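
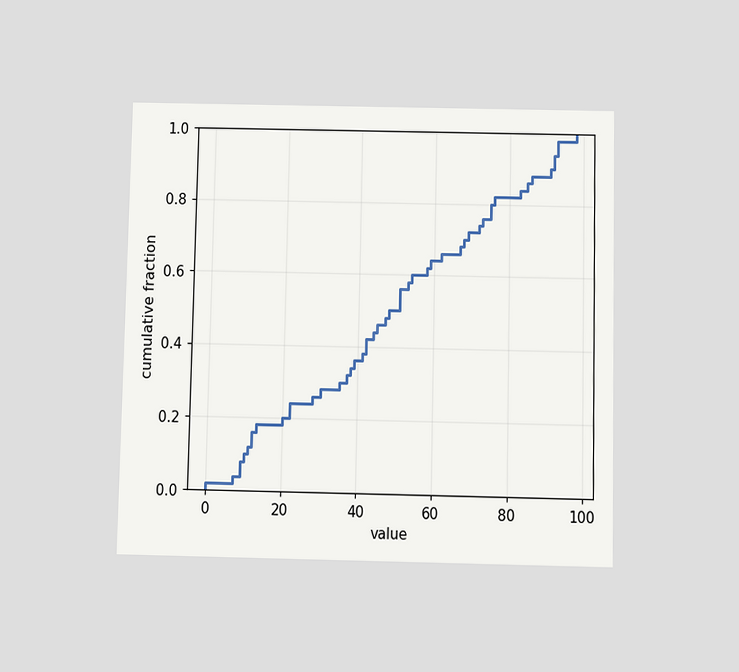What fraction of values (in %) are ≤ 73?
The chart is viewed slightly from below. At x=73 the ECDF step is at 76%.

76%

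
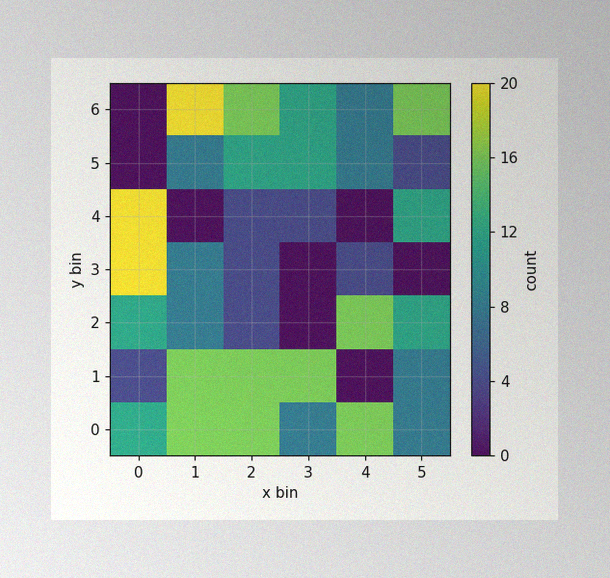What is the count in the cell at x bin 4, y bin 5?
8

The image has some photo noise and uneven lighting. Matching the cell (4, 5) against the colorbar gives 8.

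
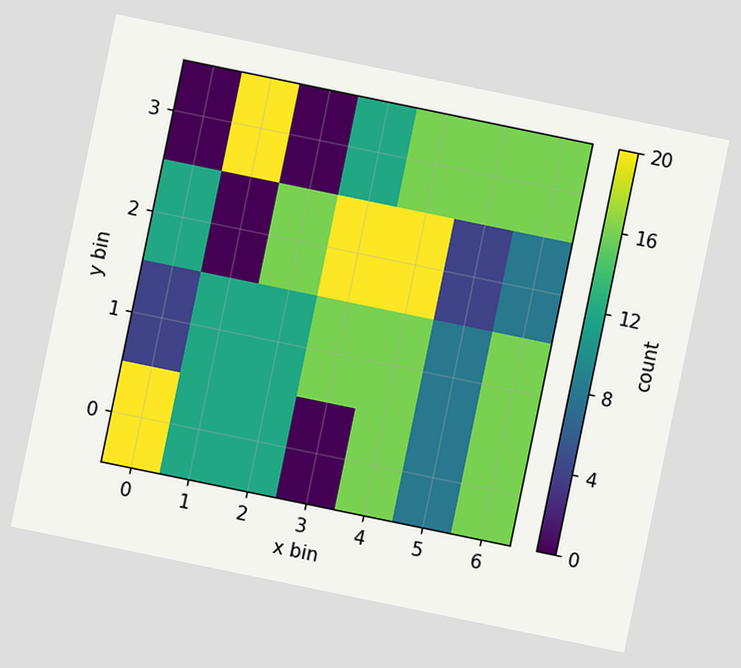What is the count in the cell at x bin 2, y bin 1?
The chart is tilted about 12° clockwise. Matching the cell (2, 1) against the colorbar gives 12.

12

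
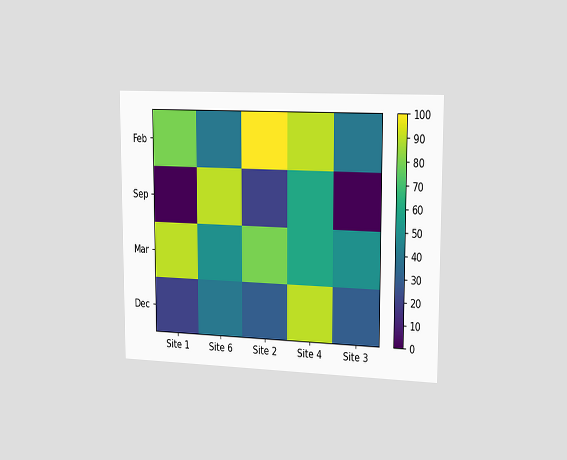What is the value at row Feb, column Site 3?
The chart is viewed slightly from the right. Matching cell (Feb, Site 3) against the colorbar gives 40.

40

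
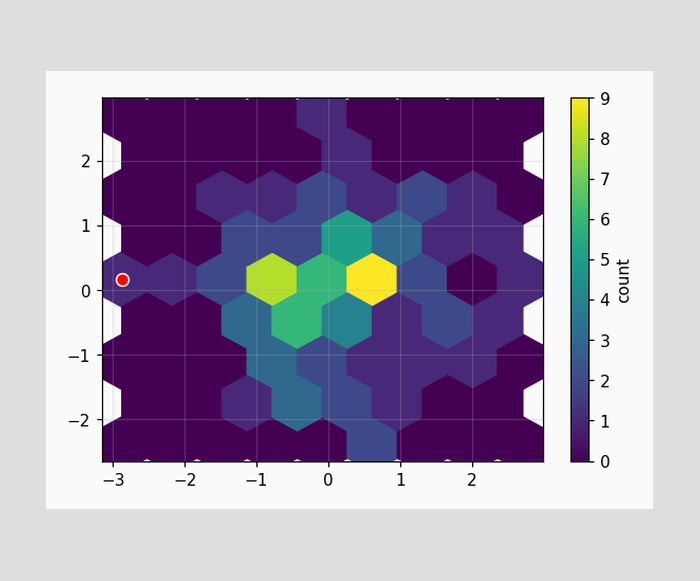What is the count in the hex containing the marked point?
The marked hex reads 1 on the colorbar.

1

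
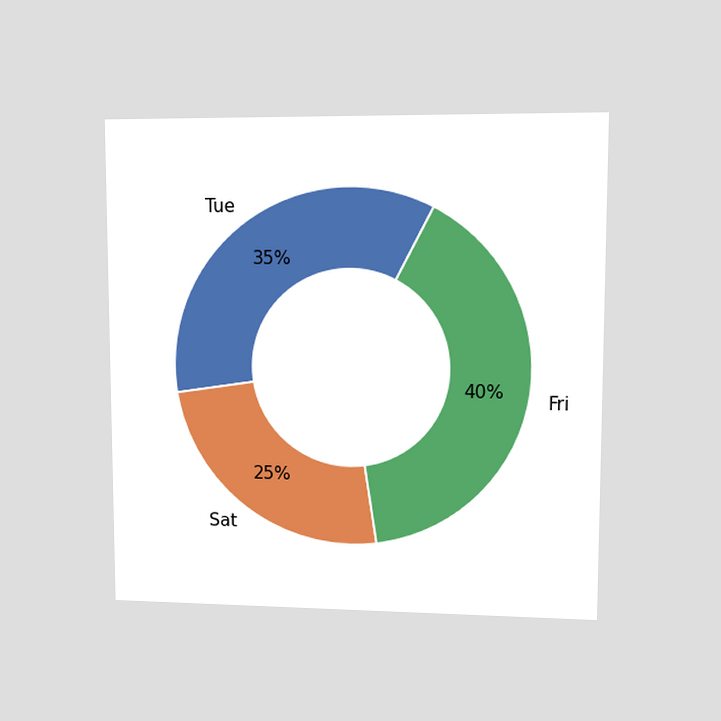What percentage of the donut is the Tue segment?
35%

The chart is viewed at a slight angle. The Tue segment takes up 35% of the ring.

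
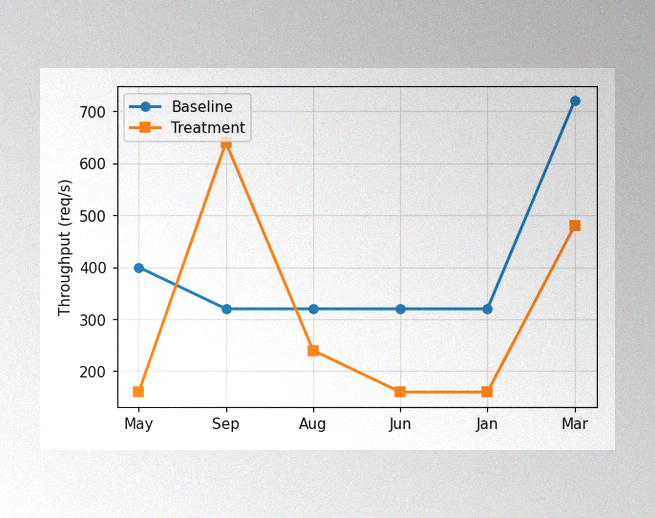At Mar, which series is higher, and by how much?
Baseline, by 240req/s

The image has some photo noise and uneven lighting. At Mar, Baseline sits above the other line by 240req/s.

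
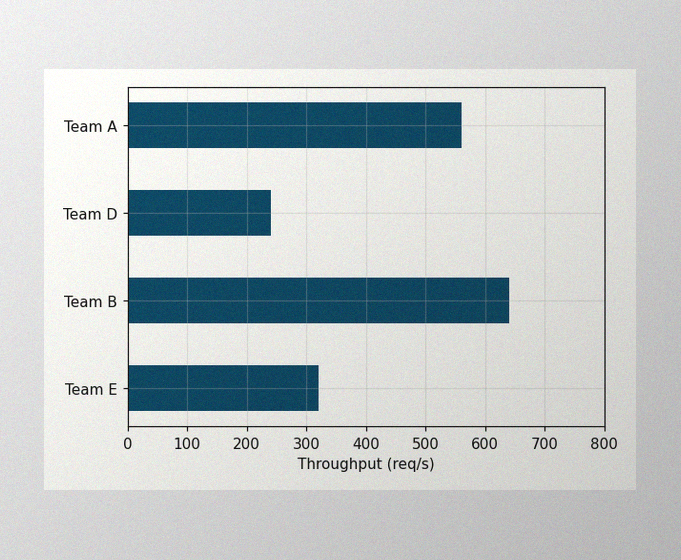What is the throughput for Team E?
The image has some photo noise and uneven lighting. Reading along the chart's x-axis, the Team E bar reaches 320req/s.

320req/s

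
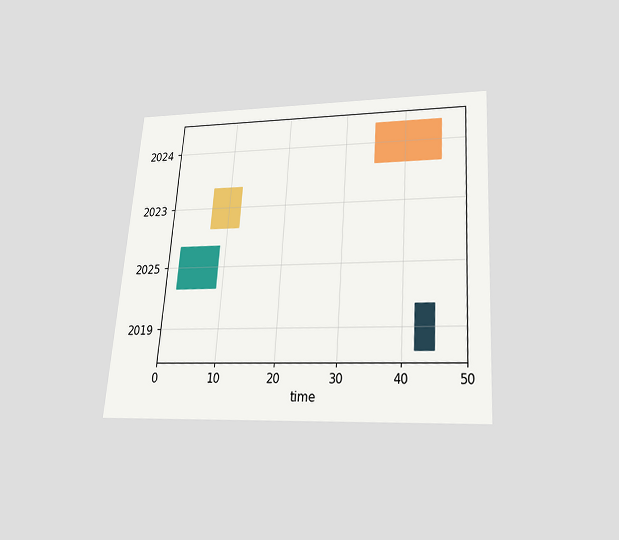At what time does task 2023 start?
The chart is tilted about 4° clockwise and viewed slightly from below. The 2023 bar begins at t=7.

7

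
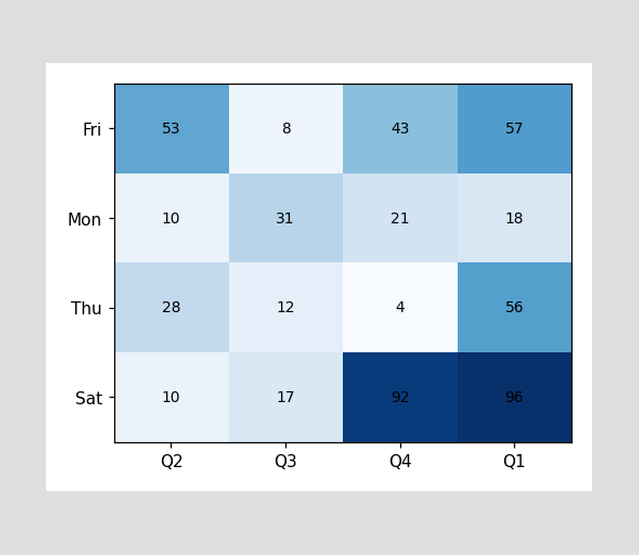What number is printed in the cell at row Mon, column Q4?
The (Mon, Q4) cell reads 21.

21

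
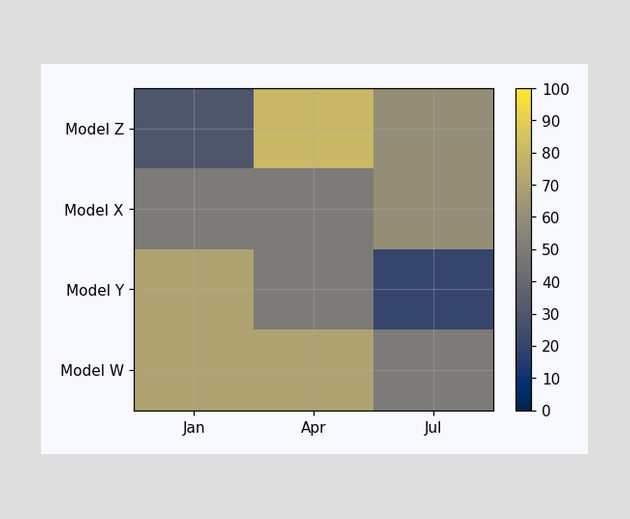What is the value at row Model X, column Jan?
50

Matching cell (Model X, Jan) against the colorbar gives 50.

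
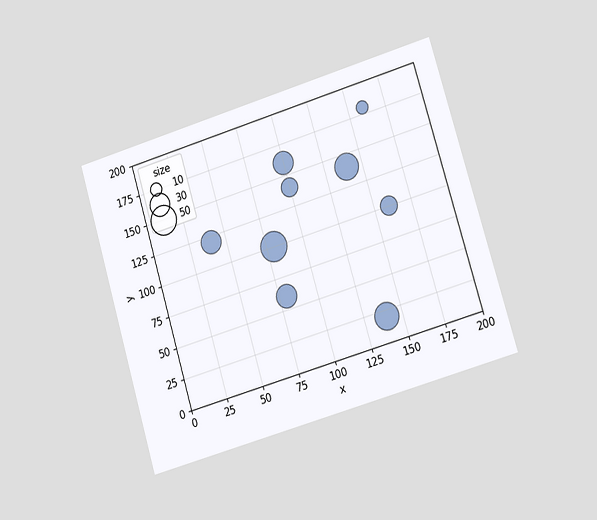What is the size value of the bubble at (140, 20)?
40

The chart is tilted about 17° counter-clockwise and viewed at a slight angle. Matching the bubble at (140, 20) against the size legend gives 40.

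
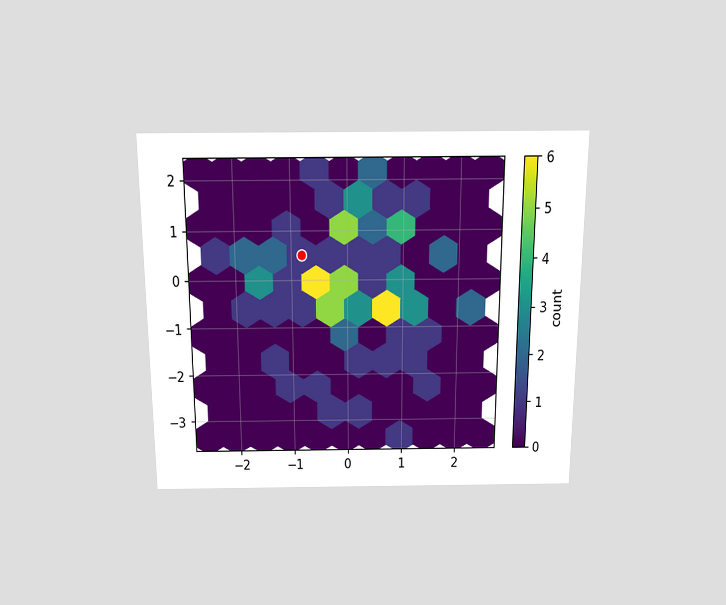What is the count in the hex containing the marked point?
1

The chart is viewed slightly from above. The marked hex reads 1 on the colorbar.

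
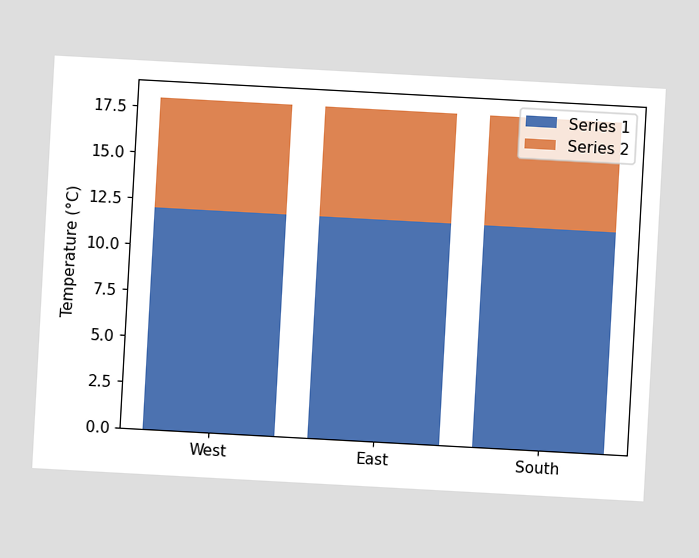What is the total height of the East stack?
18°C

The chart is tilted about 3° clockwise. The East stack's top reaches 18°C on the y-axis.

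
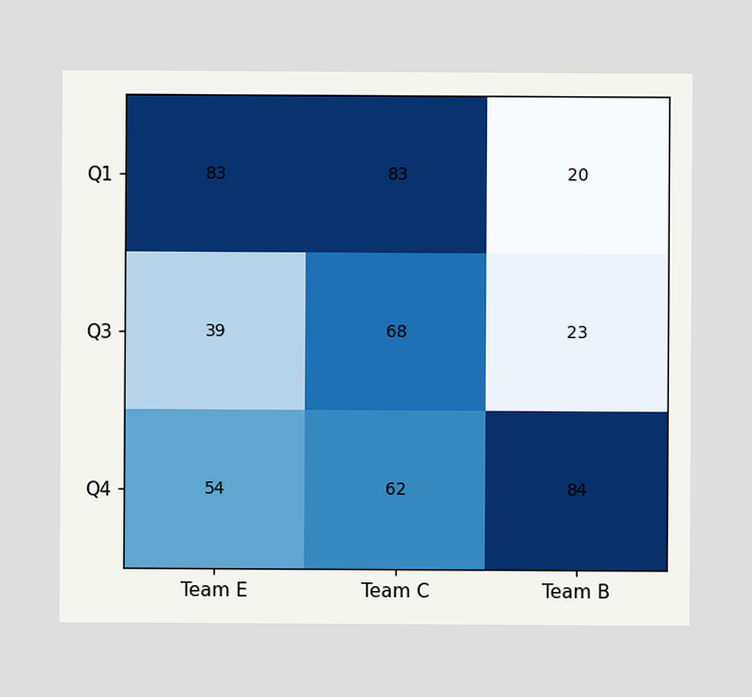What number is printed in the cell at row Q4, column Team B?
The (Q4, Team B) cell reads 84.

84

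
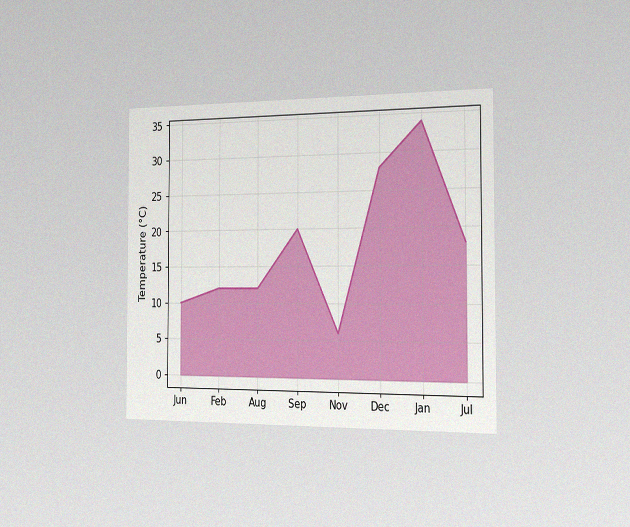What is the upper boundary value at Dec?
28°C

The chart is viewed slightly from the right, with some photo noise. At Dec the upper boundary is at 28°C.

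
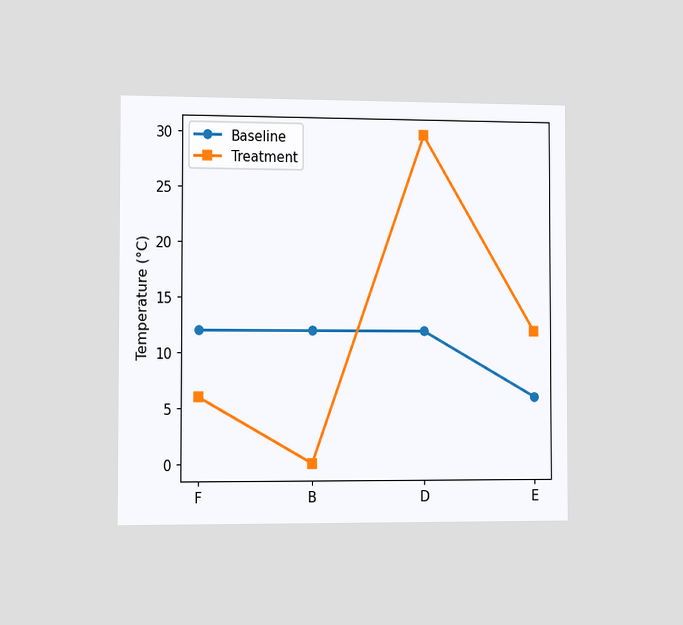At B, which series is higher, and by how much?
Baseline, by 12°C

The chart is viewed slightly from the left. At B, Baseline sits above the other line by 12°C.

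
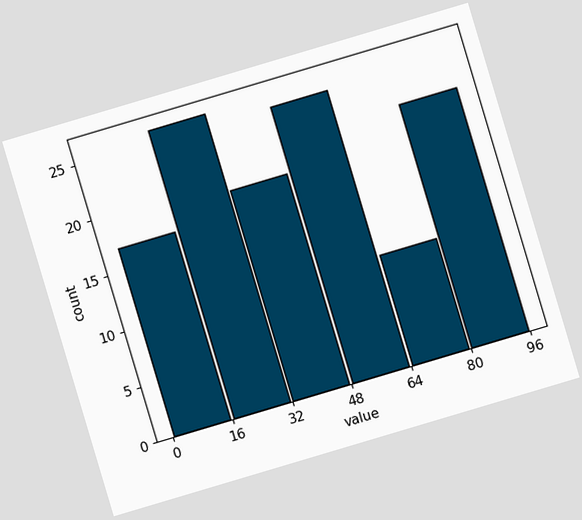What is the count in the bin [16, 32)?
26

The chart is tilted about 17° counter-clockwise. The [16, 32) bin has height 26.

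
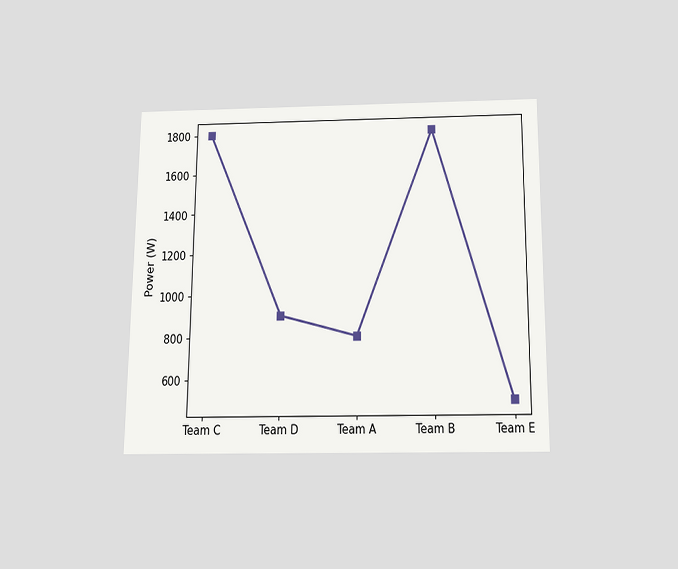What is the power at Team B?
1800W

The chart is viewed slightly from below. At Team B, the line is at 1800W.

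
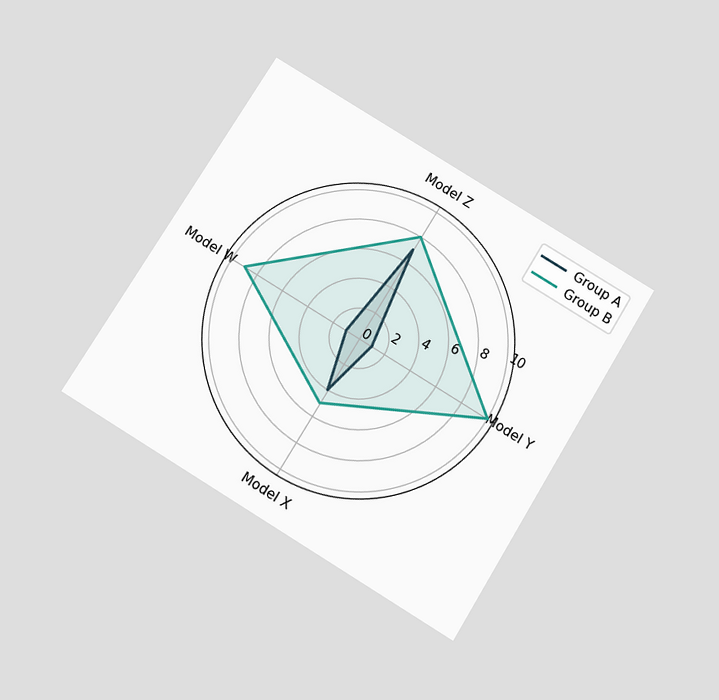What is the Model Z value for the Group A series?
7

The chart is tilted about 31° clockwise and viewed slightly from below. On the Model Z axis, Group A reaches 7.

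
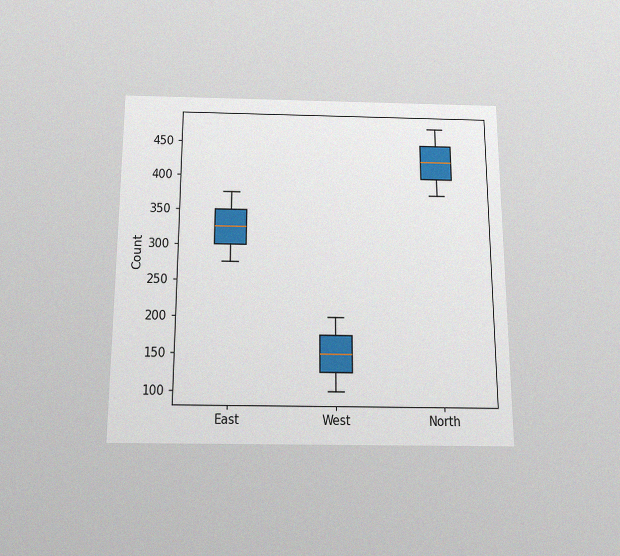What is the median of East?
The chart is viewed slightly from below, with some photo noise. The median line in the East box sits at 325.

325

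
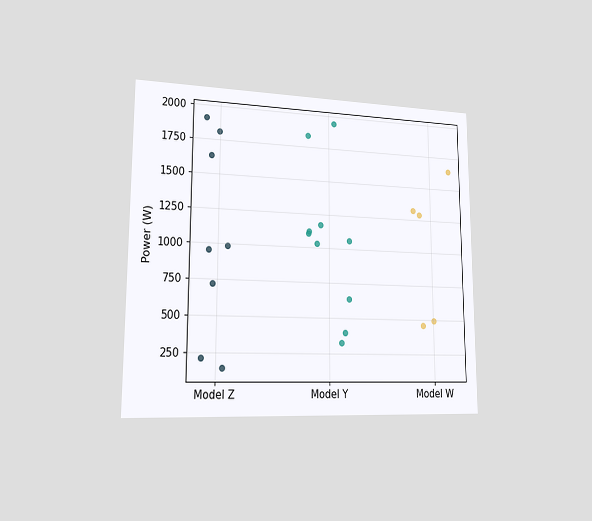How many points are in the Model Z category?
8

The chart is viewed slightly from the left. Counting the markers in the Model Z column gives 8.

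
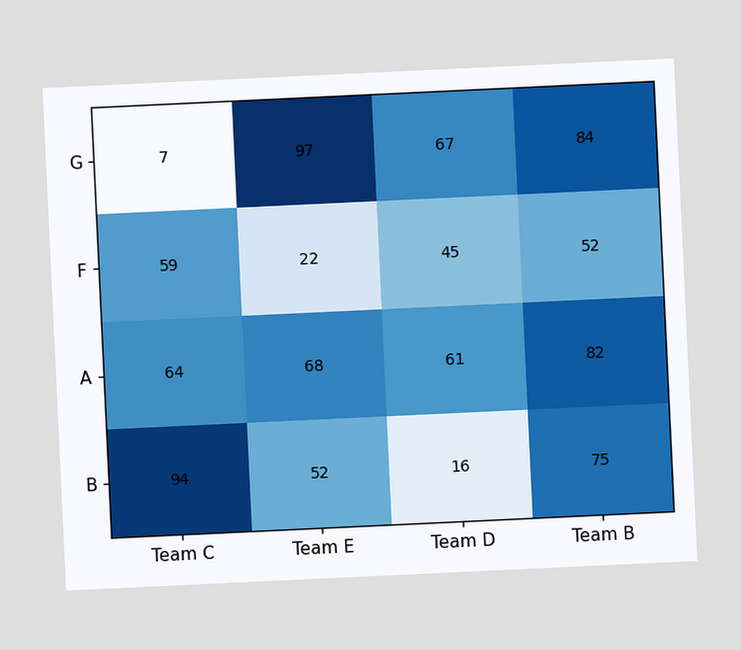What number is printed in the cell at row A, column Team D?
The chart is tilted about 3° counter-clockwise. The (A, Team D) cell reads 61.

61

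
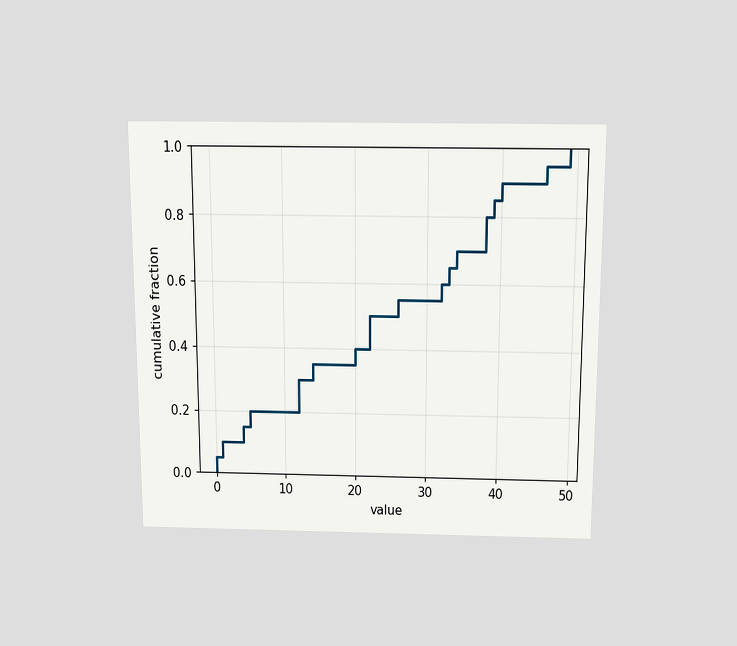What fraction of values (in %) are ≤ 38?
The chart is viewed slightly from above. At x=38 the ECDF step is at 80%.

80%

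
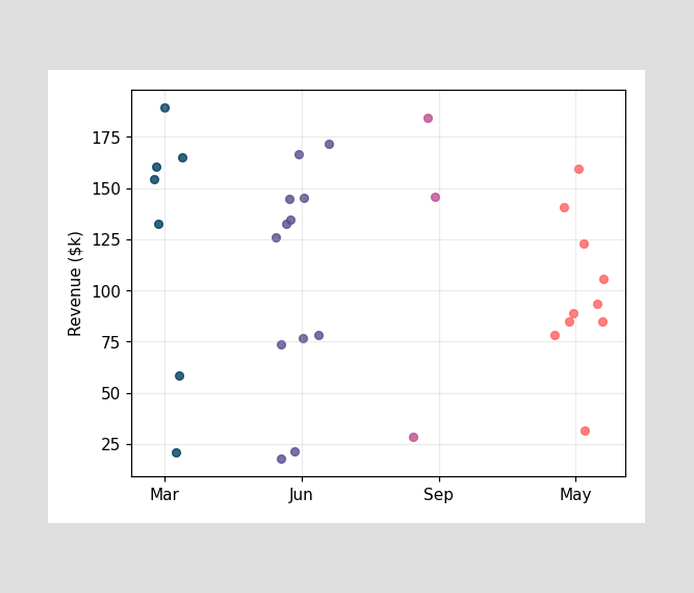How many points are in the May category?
Counting the markers in the May column gives 10.

10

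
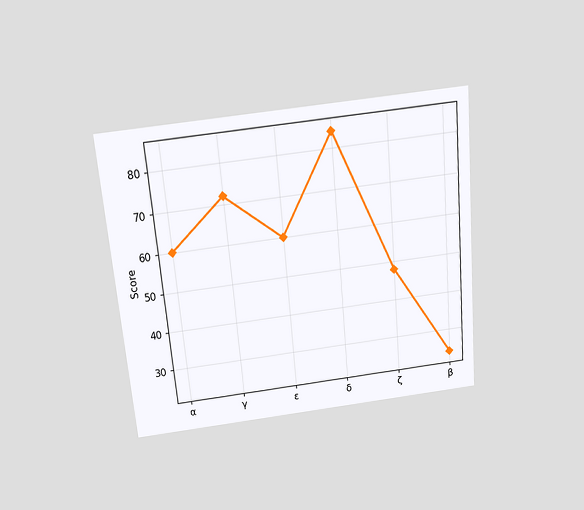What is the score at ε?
The chart is tilted about 5° counter-clockwise and viewed slightly from above. At ε, the line is at 60.

60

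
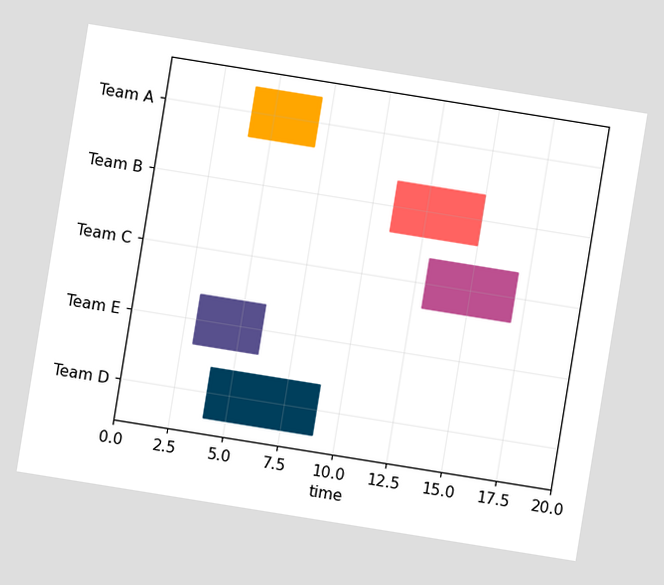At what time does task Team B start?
The chart is tilted about 9° clockwise. The Team B bar begins at t=11.

11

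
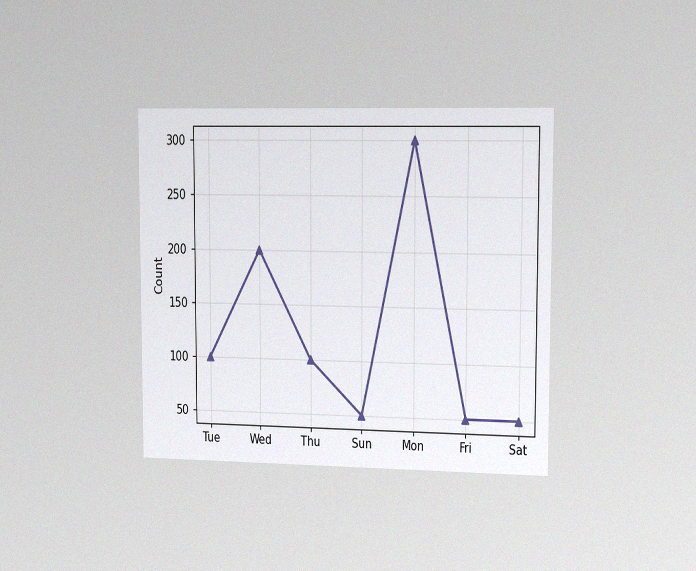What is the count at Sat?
50

The chart is viewed slightly from the right, with some photo noise. At Sat, the line is at 50.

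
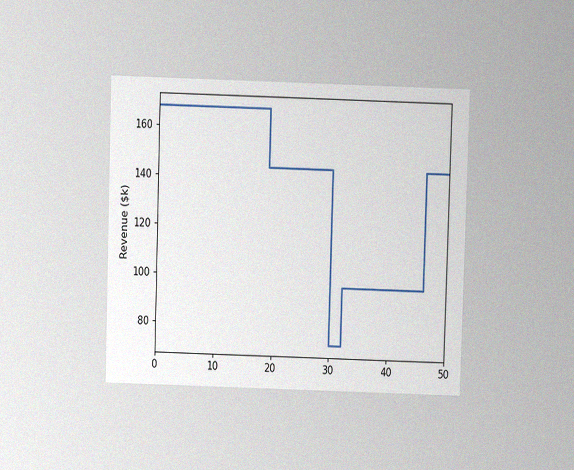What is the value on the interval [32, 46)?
The chart is viewed slightly from above, with some photo noise. On [32, 46) the step sits at $96k.

$96k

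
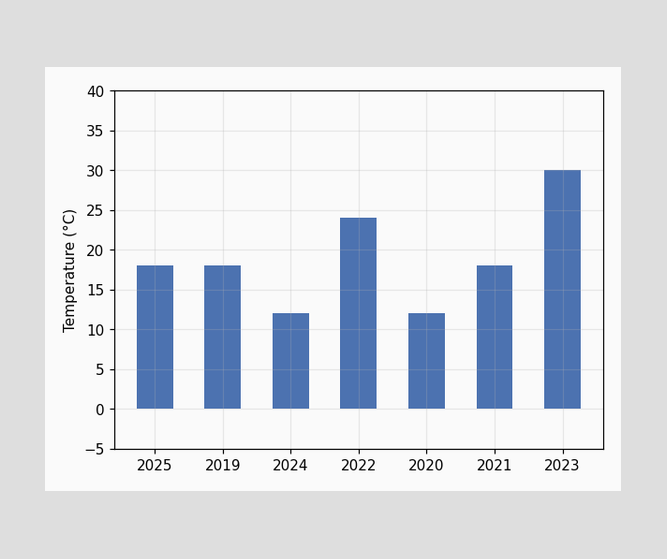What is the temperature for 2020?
12°C

Reading along the chart's y-axis, the 2020 bar reaches 12°C.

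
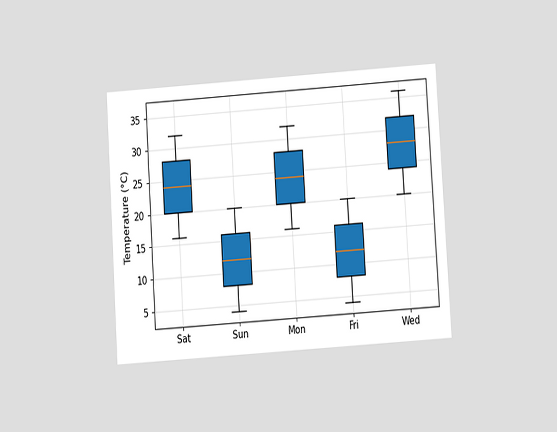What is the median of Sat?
24°C

The chart is tilted about 4° counter-clockwise and viewed at a slight angle. The median line in the Sat box sits at 24°C.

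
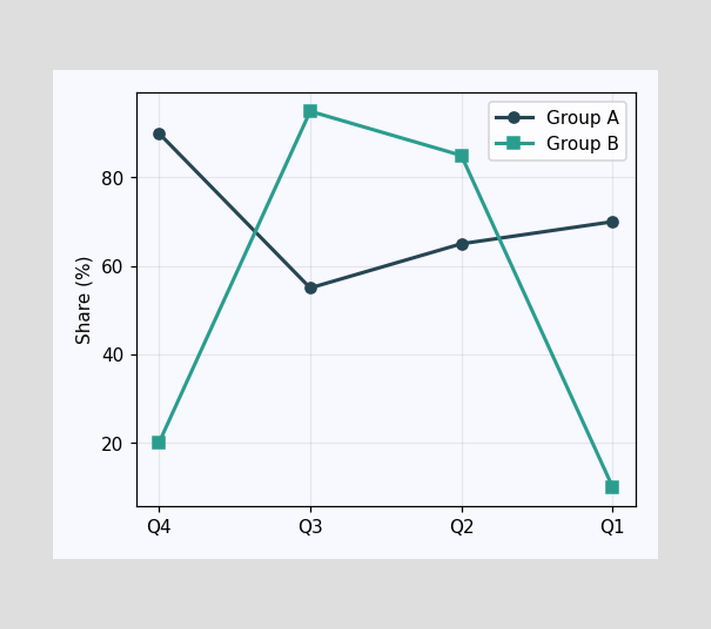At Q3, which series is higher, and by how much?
Group B, by 40%

At Q3, Group B sits above the other line by 40%.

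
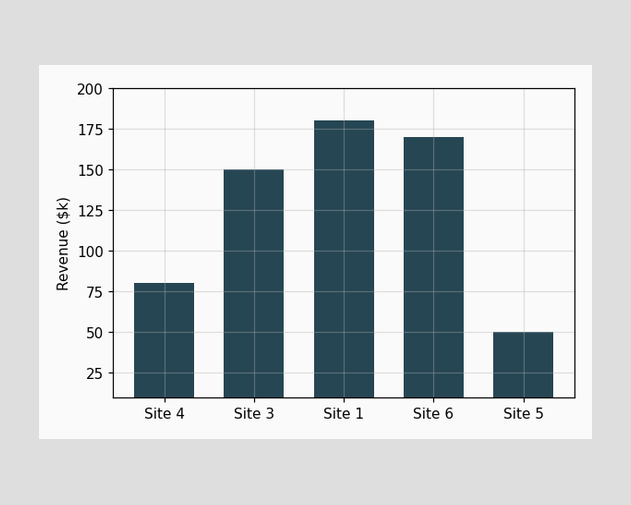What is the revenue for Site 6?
$170k

Reading along the chart's y-axis, the Site 6 bar reaches $170k.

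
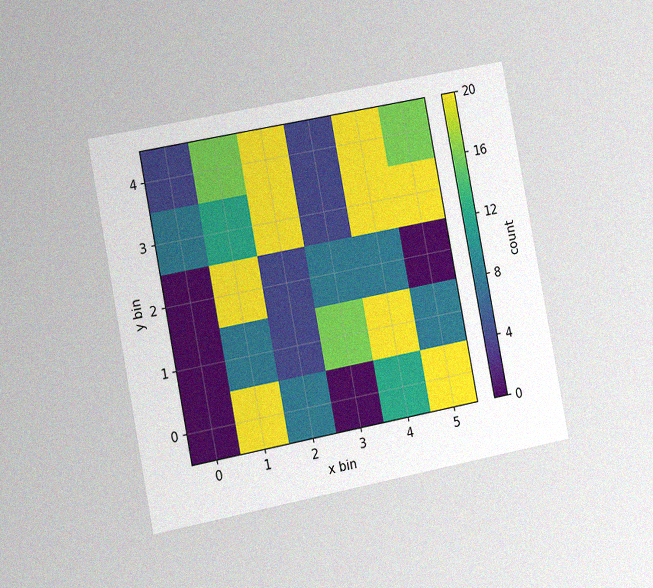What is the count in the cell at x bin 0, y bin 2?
0

The chart is tilted about 11° counter-clockwise and viewed slightly from the left, with some photo noise. Matching the cell (0, 2) against the colorbar gives 0.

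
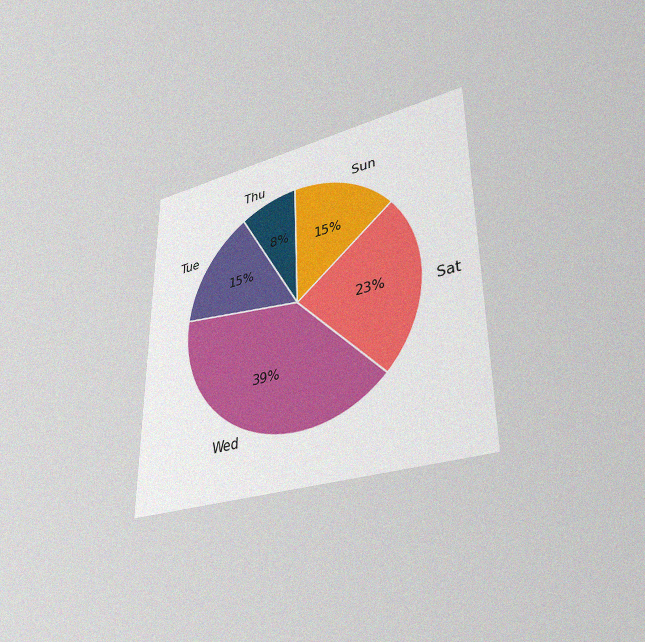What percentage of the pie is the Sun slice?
The chart is viewed at a slight angle, with some photo noise. The Sun slice takes up 15% of the pie.

15%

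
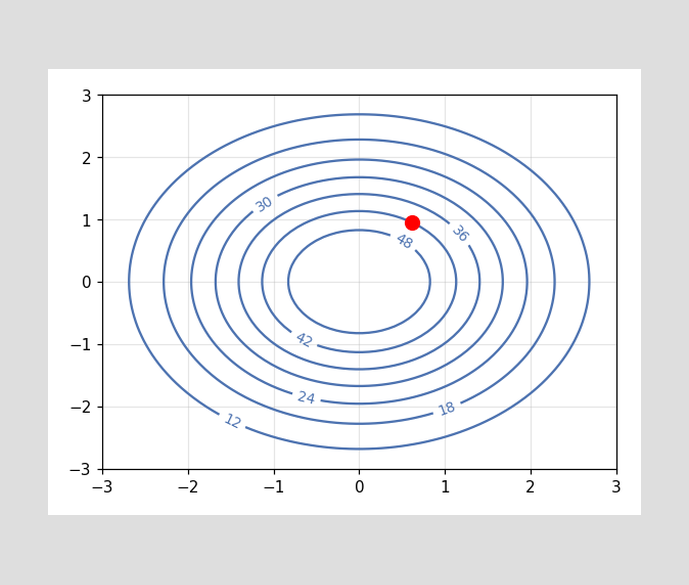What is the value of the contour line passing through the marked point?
42

The marked point sits on the contour labelled 42.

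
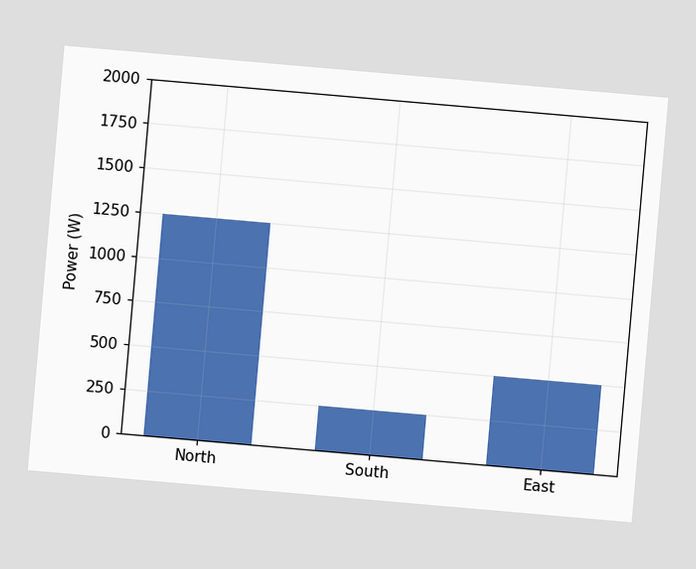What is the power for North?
The chart is tilted about 5° clockwise. Reading along the chart's y-axis, the North bar reaches 1250W.

1250W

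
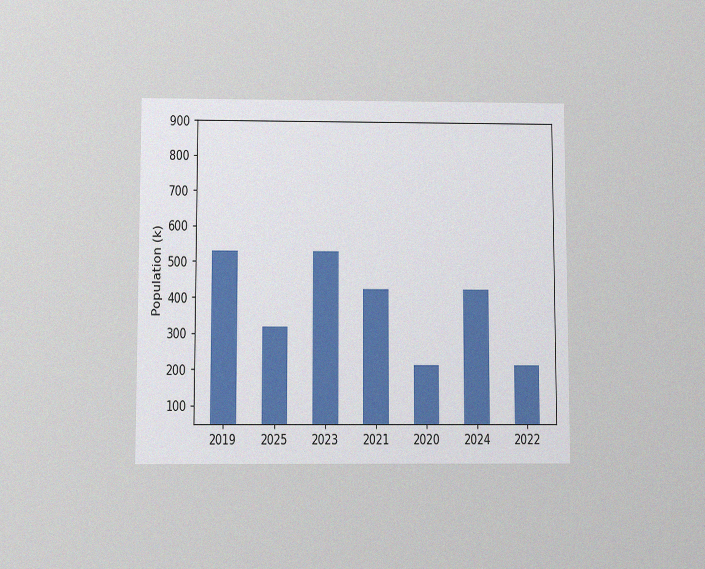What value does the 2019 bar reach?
530k

The chart is viewed slightly from below, with some photo noise. Reading along the chart's y-axis, the 2019 bar reaches 530k.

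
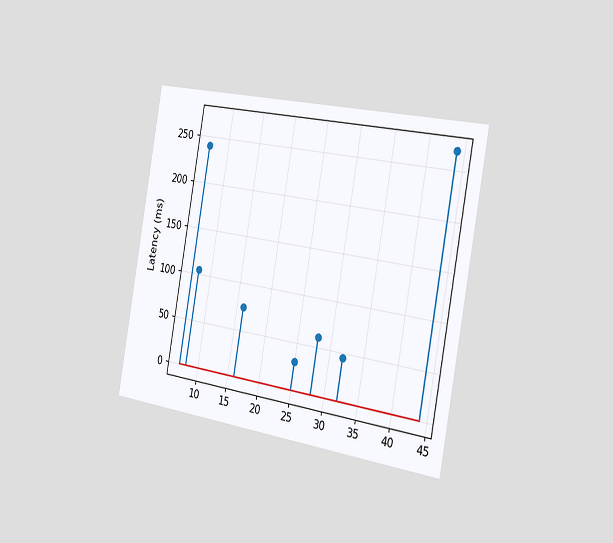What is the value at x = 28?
The chart is tilted about 10° clockwise and viewed slightly from the right. The stem at x=28 reaches 60ms.

60ms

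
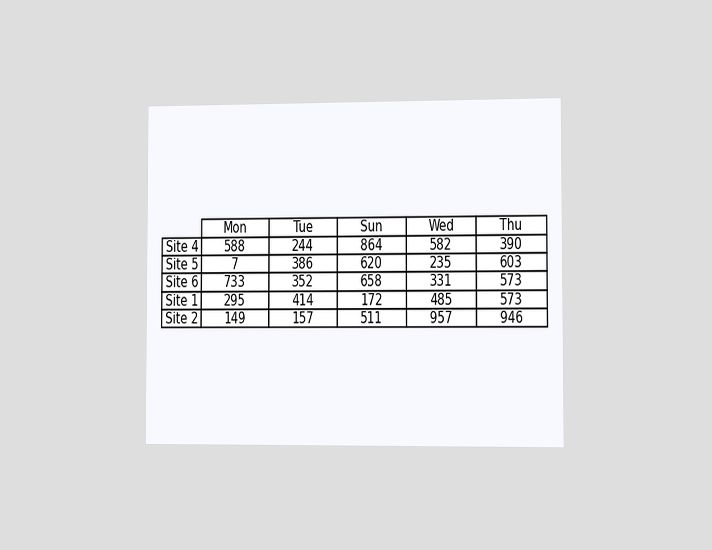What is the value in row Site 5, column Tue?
386

The chart is viewed slightly from the right. The (Site 5, Tue) cell reads 386.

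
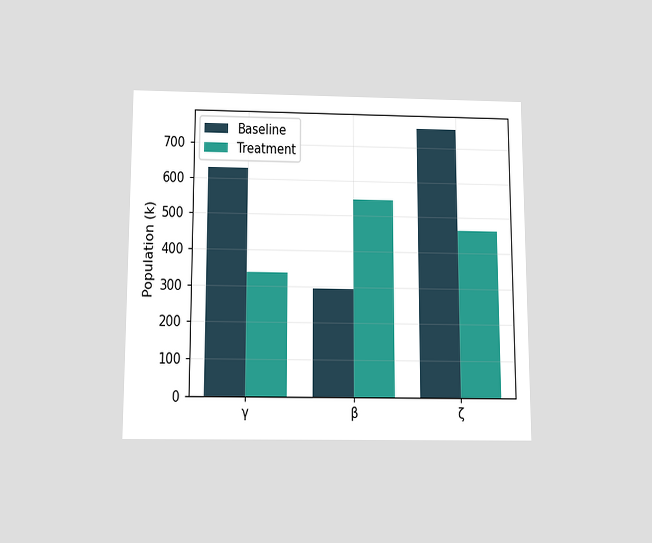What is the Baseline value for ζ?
756k

The chart is viewed slightly from below. The Baseline bar at ζ reaches 756k on the y-axis.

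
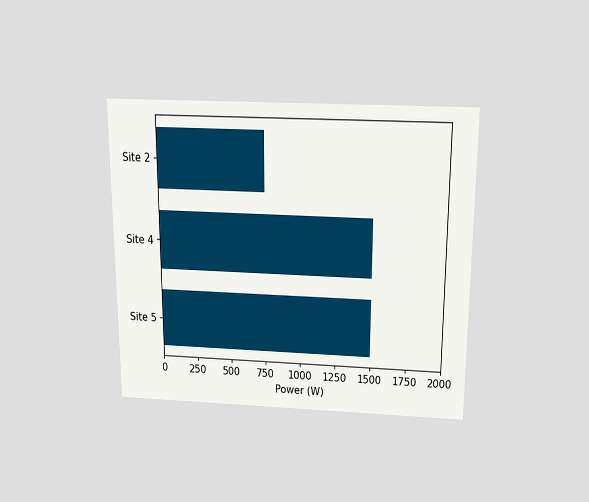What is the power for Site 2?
The chart is viewed slightly from above. Reading along the chart's x-axis, the Site 2 bar reaches 750W.

750W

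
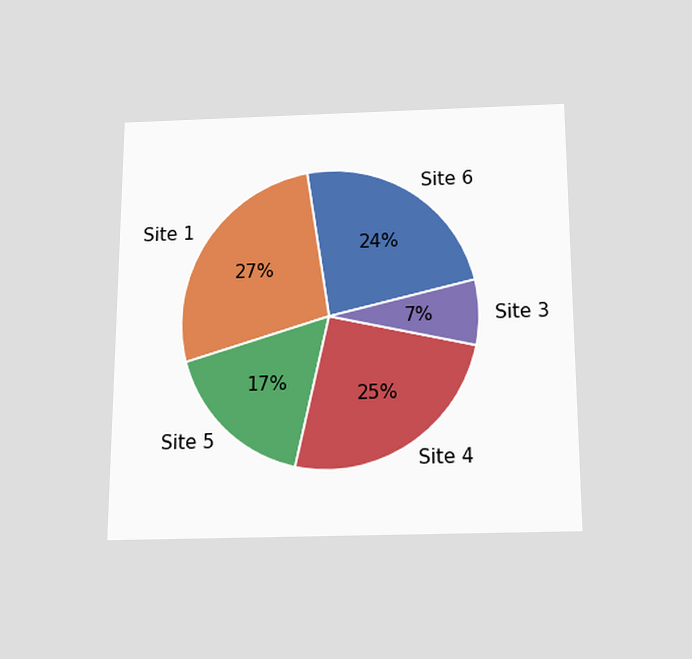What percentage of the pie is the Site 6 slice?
24%

The chart is viewed slightly from below. The Site 6 slice takes up 24% of the pie.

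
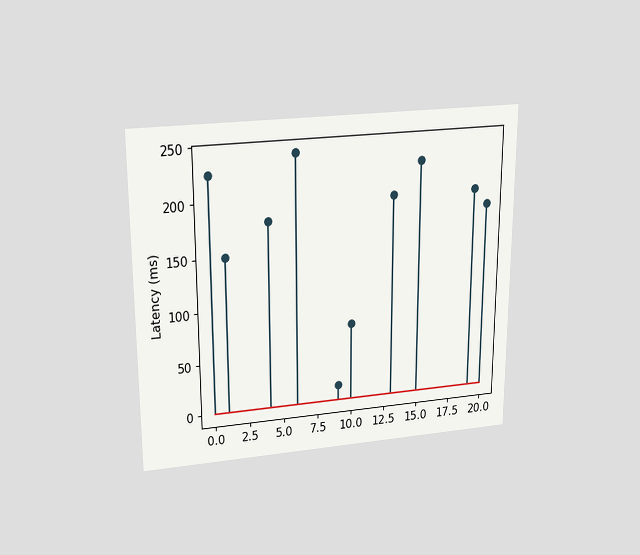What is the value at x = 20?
The chart is viewed slightly from above. The stem at x=20 reaches 180ms.

180ms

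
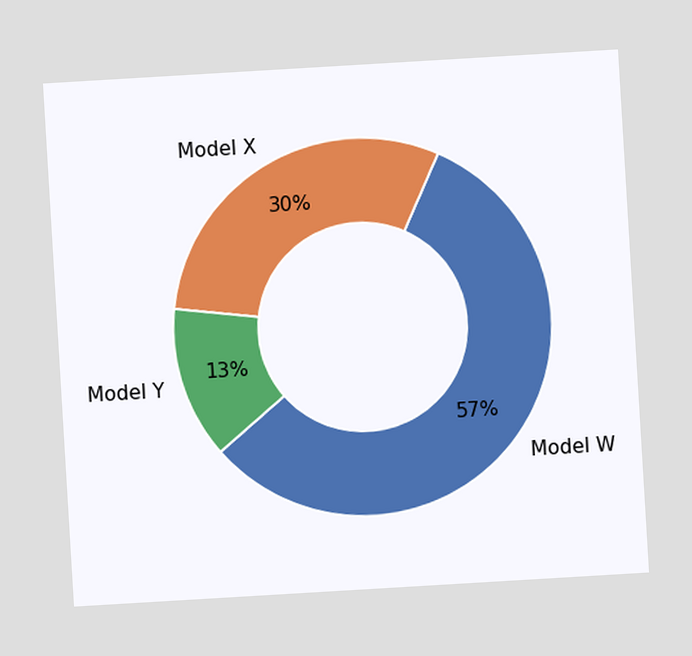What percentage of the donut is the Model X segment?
The chart is tilted about 3° counter-clockwise. The Model X segment takes up 30% of the ring.

30%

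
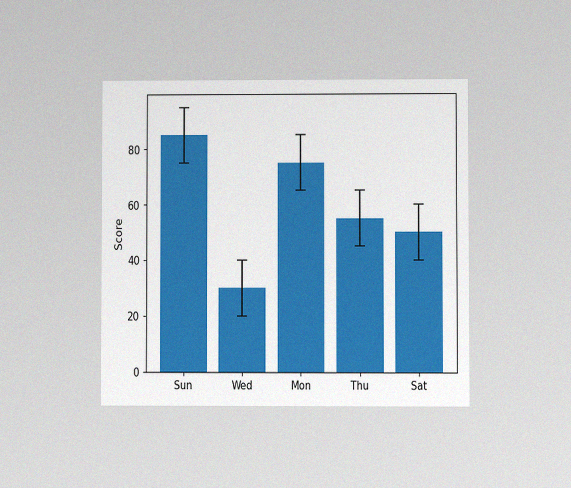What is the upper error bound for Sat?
The chart is viewed at a slight angle, with some photo noise. The Sat bar's upper whisker reaches 60.

60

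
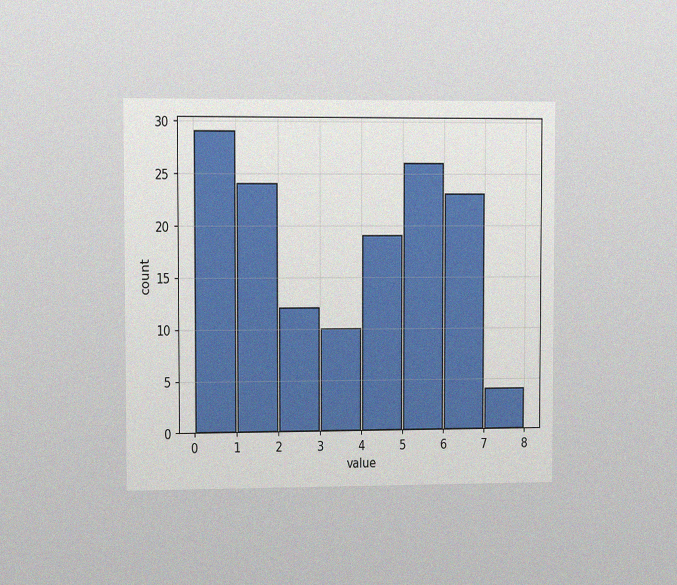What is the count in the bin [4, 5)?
The chart is viewed slightly from the left, with some photo noise. The [4, 5) bin has height 19.

19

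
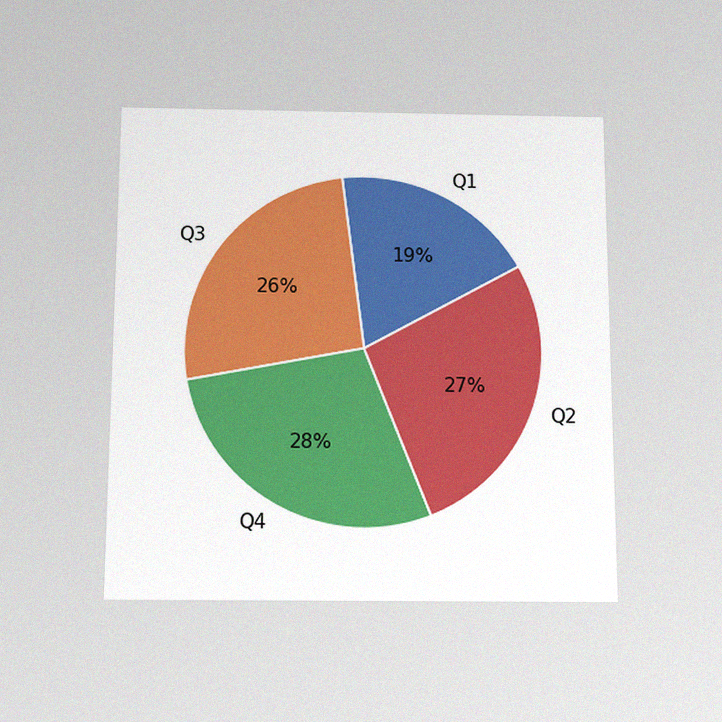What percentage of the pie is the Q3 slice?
26%

The chart is viewed slightly from below, with some photo noise. The Q3 slice takes up 26% of the pie.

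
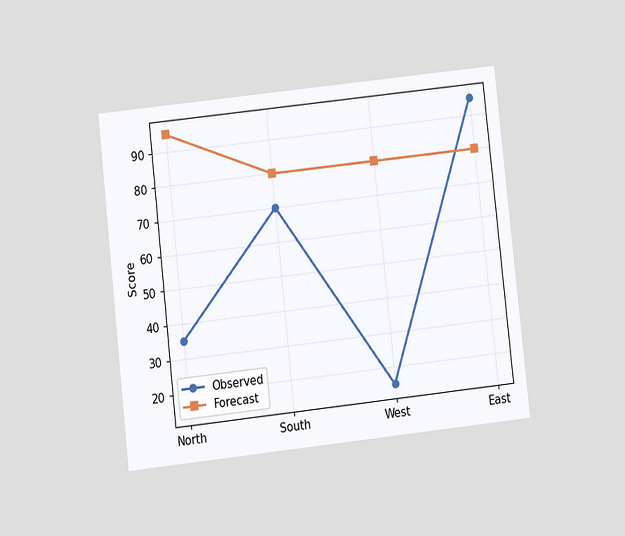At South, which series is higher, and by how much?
The chart is tilted about 6° counter-clockwise and viewed at a slight angle. At South, Forecast sits above the other line by 10.

Forecast, by 10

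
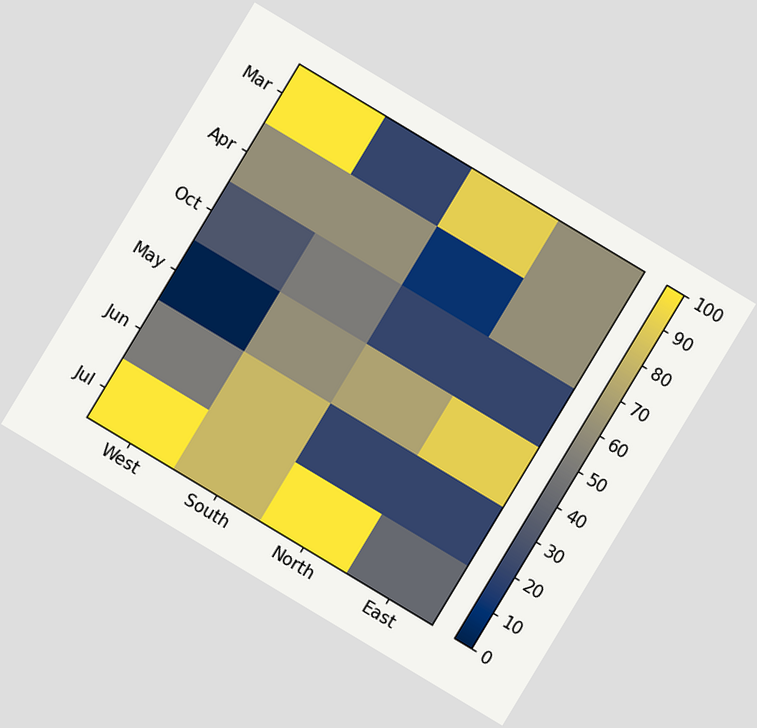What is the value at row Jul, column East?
The chart is tilted about 31° clockwise. Matching cell (Jul, East) against the colorbar gives 40.

40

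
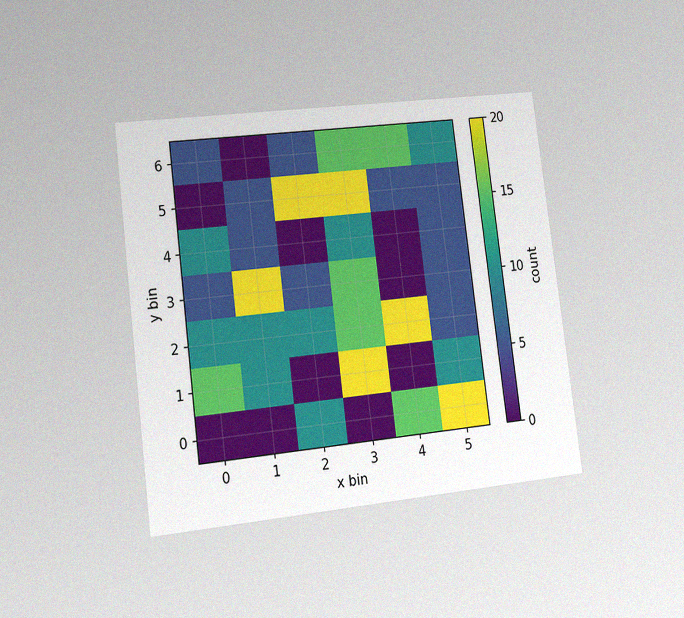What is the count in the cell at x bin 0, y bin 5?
The chart is tilted about 7° counter-clockwise and viewed at a slight angle, with some photo noise. Matching the cell (0, 5) against the colorbar gives 0.

0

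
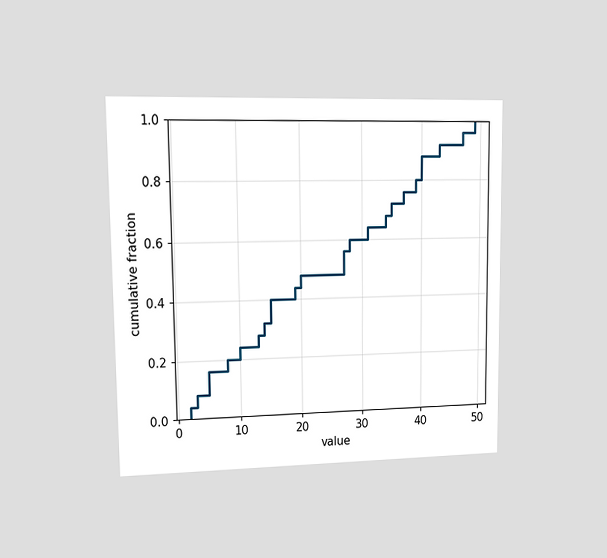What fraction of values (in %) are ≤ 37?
The chart is viewed at a slight angle. At x=37 the ECDF step is at 76%.

76%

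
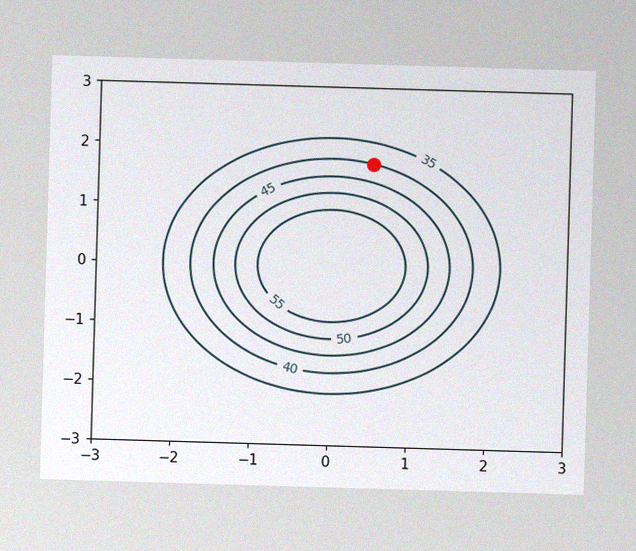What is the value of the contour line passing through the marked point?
The image has some photo noise and uneven lighting. The marked point sits on the contour labelled 40.

40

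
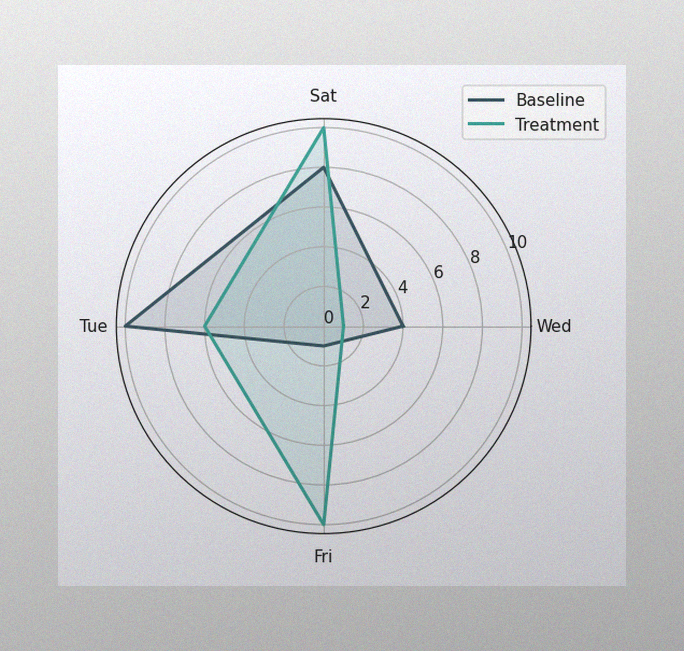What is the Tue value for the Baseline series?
10

The image has some photo noise and uneven lighting. On the Tue axis, Baseline reaches 10.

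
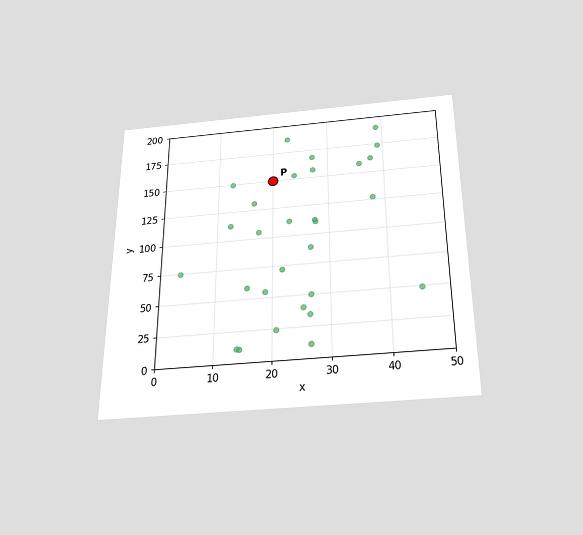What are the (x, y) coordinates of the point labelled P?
(20, 150)

The chart is viewed slightly from below. Following the gridlines from P to each axis, P sits at (20, 150).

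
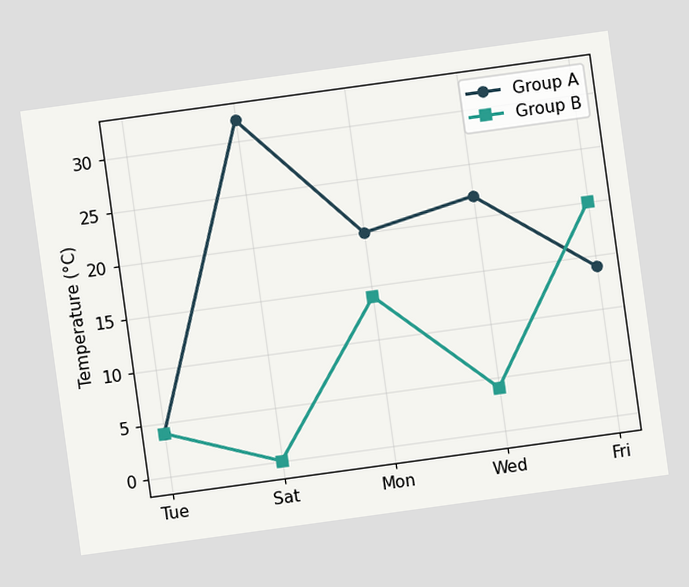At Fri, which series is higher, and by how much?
Group B, by 6°C

The chart is tilted about 8° counter-clockwise. At Fri, Group B sits above the other line by 6°C.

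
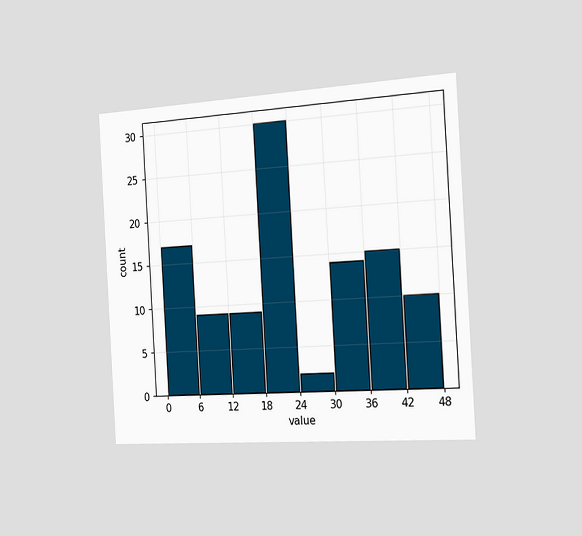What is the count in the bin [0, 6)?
17

The chart is tilted about 3° counter-clockwise and viewed slightly from the right. The [0, 6) bin has height 17.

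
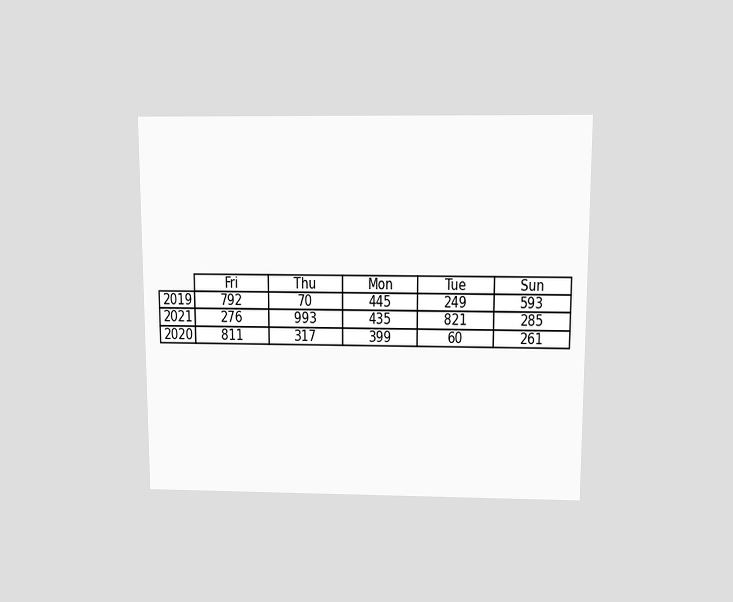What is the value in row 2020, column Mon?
The chart is viewed slightly from above. The (2020, Mon) cell reads 399.

399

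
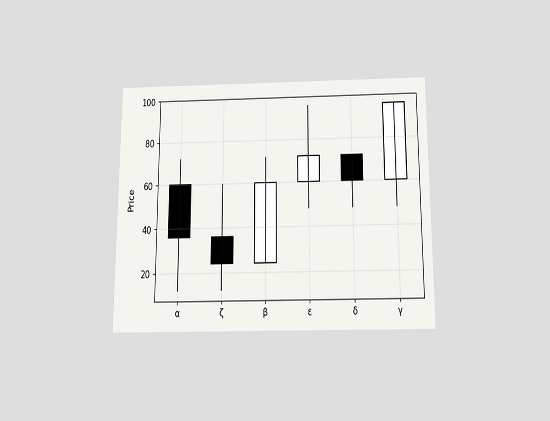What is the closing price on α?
The chart is viewed slightly from below. The α candle closes at 36.

36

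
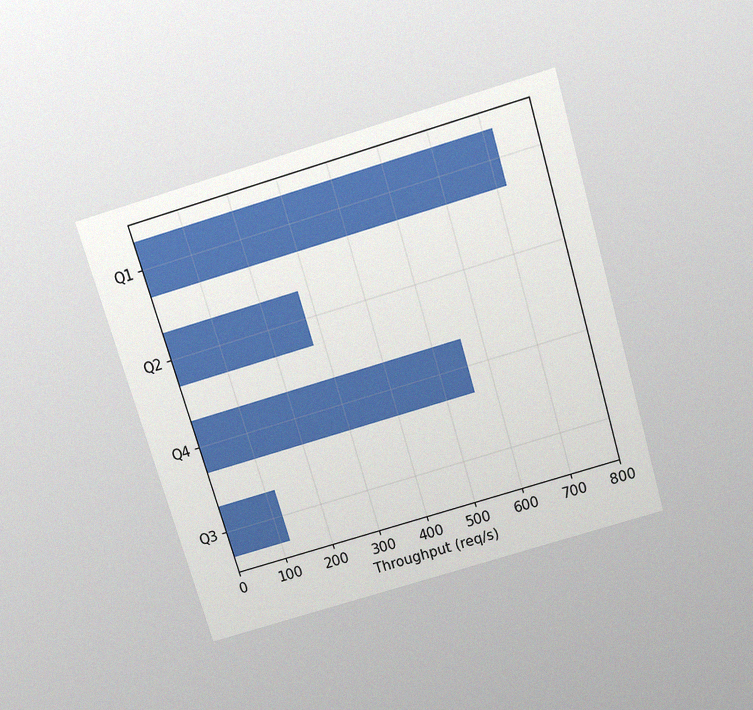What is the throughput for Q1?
720req/s

The chart is tilted about 17° counter-clockwise and viewed slightly from above, with some photo noise. Reading along the chart's x-axis, the Q1 bar reaches 720req/s.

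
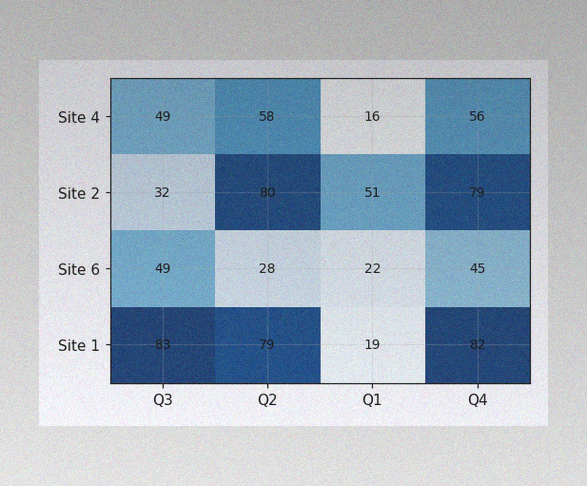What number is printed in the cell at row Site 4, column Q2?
58

The image has some photo noise and uneven lighting. The (Site 4, Q2) cell reads 58.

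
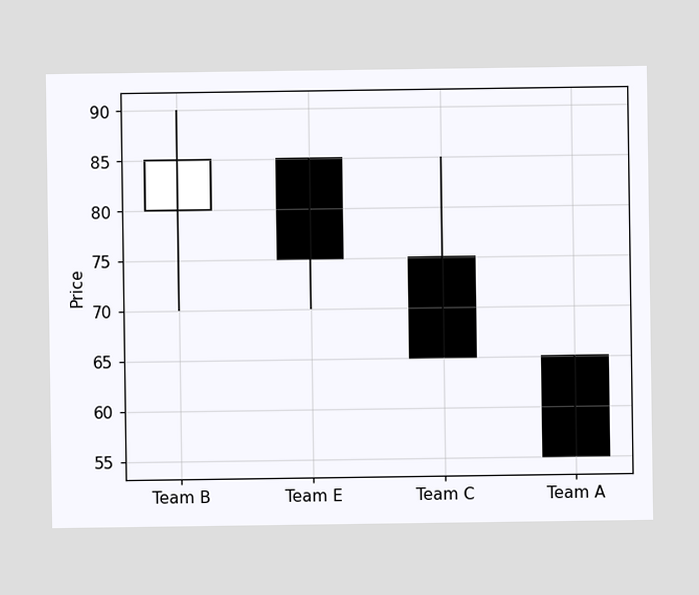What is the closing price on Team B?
85

The Team B candle closes at 85.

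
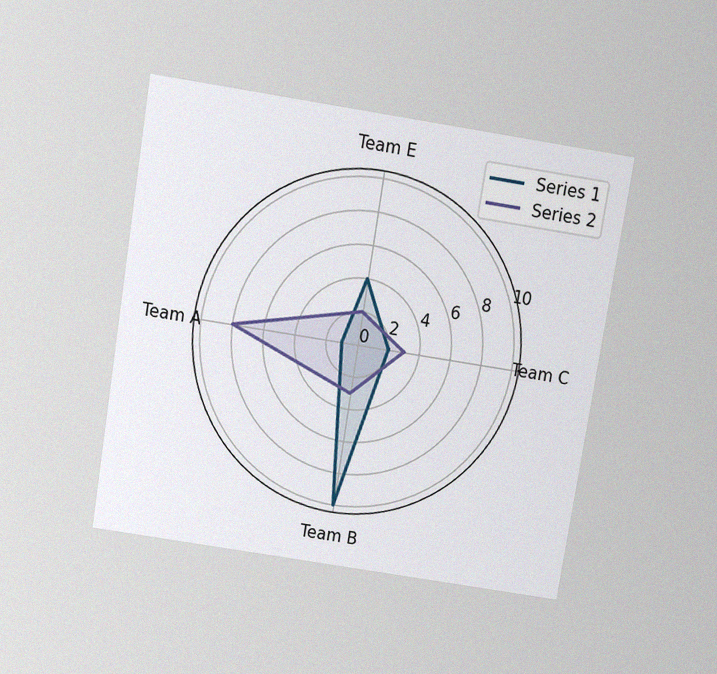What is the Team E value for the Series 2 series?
The chart is tilted about 9° clockwise and viewed slightly from above, with some photo noise. On the Team E axis, Series 2 reaches 2.

2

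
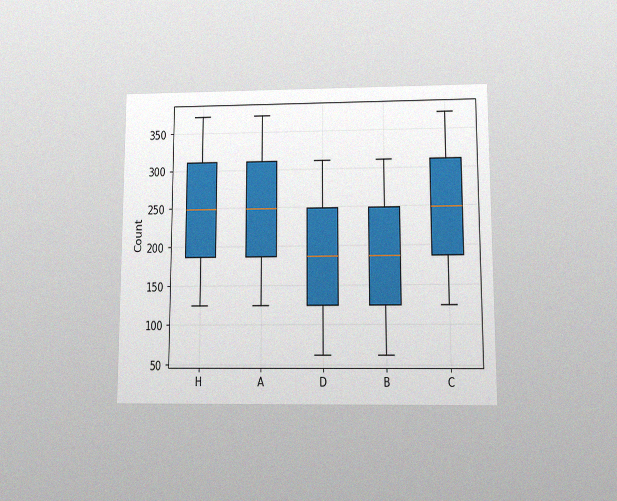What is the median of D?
The chart is viewed at a slight angle, with some photo noise. The median line in the D box sits at 186.

186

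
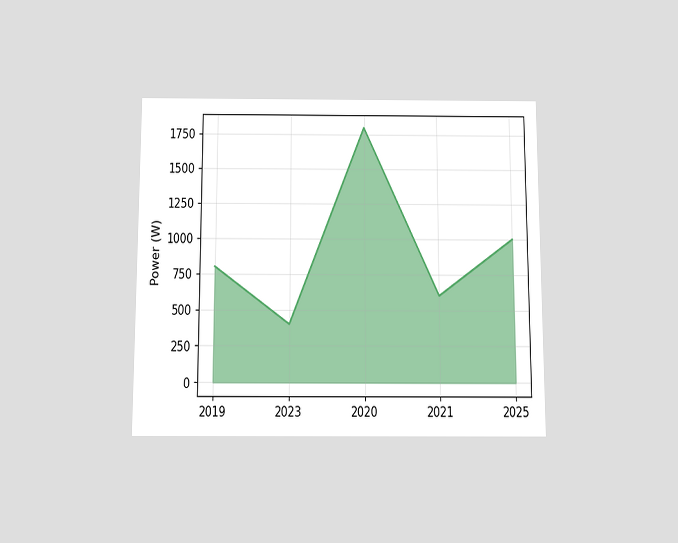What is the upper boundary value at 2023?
400W

The chart is viewed slightly from below. At 2023 the upper boundary is at 400W.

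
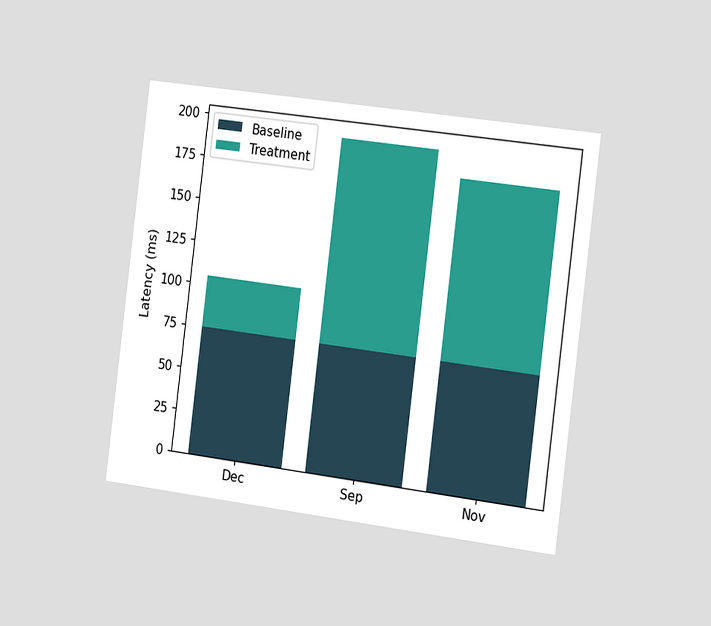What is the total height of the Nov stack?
The chart is tilted about 7° clockwise and viewed slightly from the right. The Nov stack's top reaches 180ms on the y-axis.

180ms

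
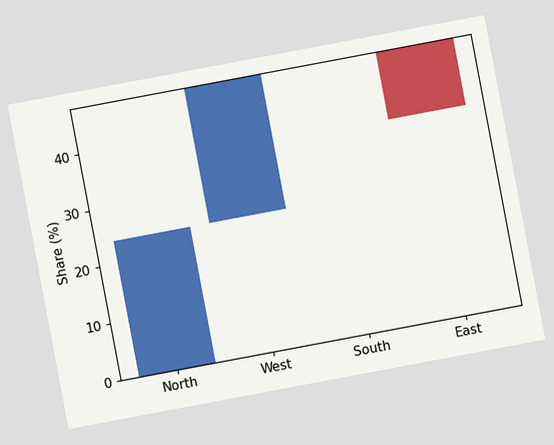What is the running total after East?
The chart is tilted about 11° counter-clockwise. After East the running total reaches 36%.

36%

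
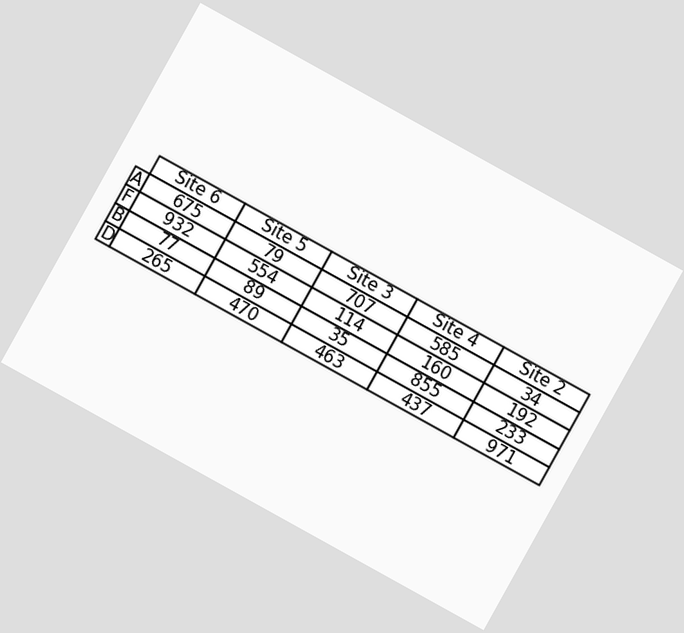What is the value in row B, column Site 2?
The chart is tilted about 29° clockwise. The (B, Site 2) cell reads 233.

233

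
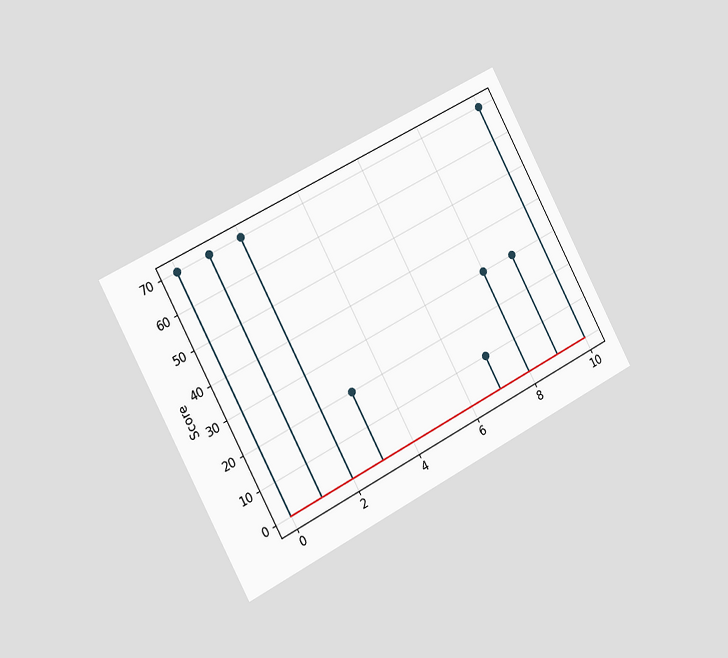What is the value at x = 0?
The chart is tilted about 28° counter-clockwise and viewed slightly from the left. The stem at x=0 reaches 70.

70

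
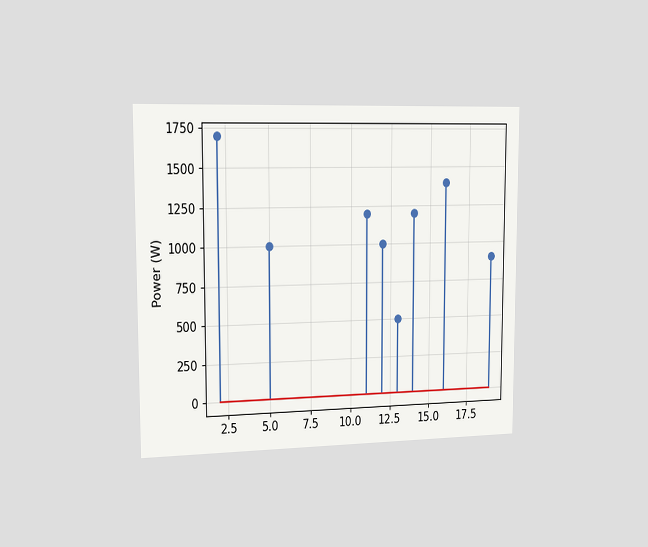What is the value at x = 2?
The chart is viewed slightly from the left. The stem at x=2 reaches 1700W.

1700W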